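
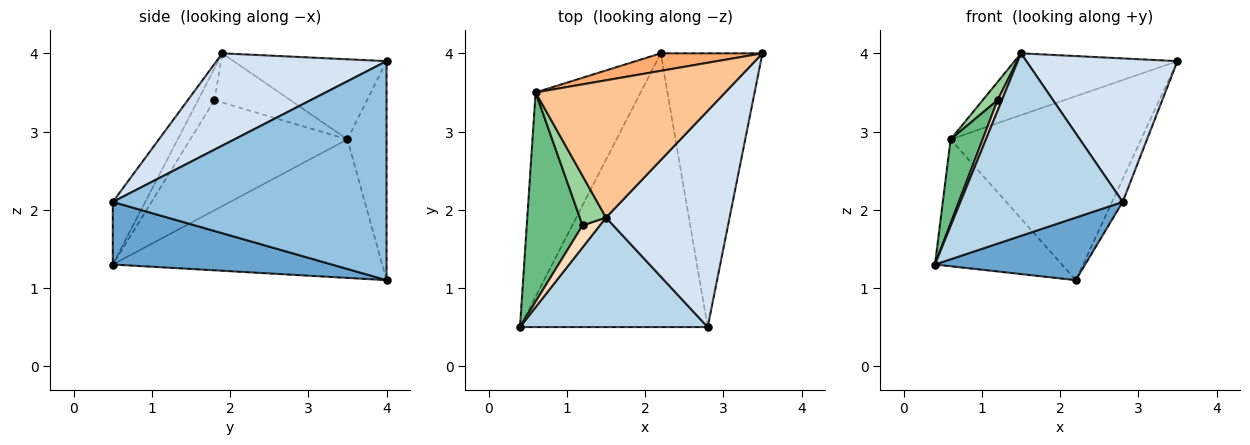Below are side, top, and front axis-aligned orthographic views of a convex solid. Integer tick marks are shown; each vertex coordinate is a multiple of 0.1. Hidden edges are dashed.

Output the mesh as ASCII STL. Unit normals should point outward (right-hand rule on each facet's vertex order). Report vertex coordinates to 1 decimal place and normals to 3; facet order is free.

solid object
 facet normal 0.309 -0.212 -0.927
  outer loop
   vertex 2.8 0.5 2.1
   vertex 0.4 0.5 1.3
   vertex 2.2 4.0 1.1
  endloop
 endfacet
 facet normal 0.906 0.035 -0.421
  outer loop
   vertex 2.8 0.5 2.1
   vertex 2.2 4.0 1.1
   vertex 3.5 4.0 3.9
  endloop
 endfacet
 facet normal -0.169 -0.845 0.507
  outer loop
   vertex 2.8 0.5 2.1
   vertex 1.5 1.9 4.0
   vertex 0.4 0.5 1.3
  endloop
 endfacet
 facet normal 0.528 -0.469 0.707
  outer loop
   vertex 2.8 0.5 2.1
   vertex 3.5 4.0 3.9
   vertex 1.5 1.9 4.0
  endloop
 endfacet
 facet normal -0.746 0.351 -0.566
  outer loop
   vertex 0.6 3.5 2.9
   vertex 2.2 4.0 1.1
   vertex 0.4 0.5 1.3
  endloop
 endfacet
 facet normal -0.200 0.975 0.093
  outer loop
   vertex 0.6 3.5 2.9
   vertex 3.5 4.0 3.9
   vertex 2.2 4.0 1.1
  endloop
 endfacet
 facet normal -0.359 0.383 0.851
  outer loop
   vertex 0.6 3.5 2.9
   vertex 1.5 1.9 4.0
   vertex 3.5 4.0 3.9
  endloop
 endfacet
 facet normal -0.856 -0.225 0.465
  outer loop
   vertex 1.2 1.8 3.4
   vertex 0.4 0.5 1.3
   vertex 1.5 1.9 4.0
  endloop
 endfacet
 facet normal -0.878 -0.179 0.445
  outer loop
   vertex 1.2 1.8 3.4
   vertex 0.6 3.5 2.9
   vertex 0.4 0.5 1.3
  endloop
 endfacet
 facet normal -0.870 -0.171 0.463
  outer loop
   vertex 1.2 1.8 3.4
   vertex 1.5 1.9 4.0
   vertex 0.6 3.5 2.9
  endloop
 endfacet
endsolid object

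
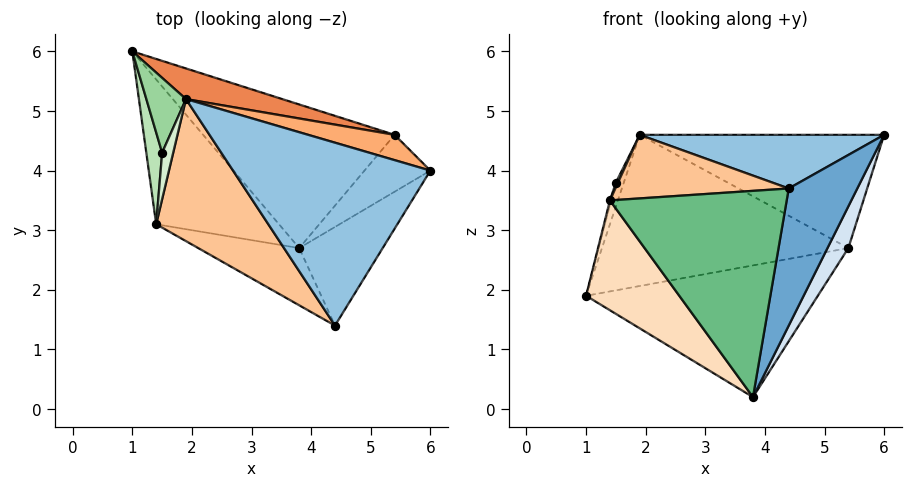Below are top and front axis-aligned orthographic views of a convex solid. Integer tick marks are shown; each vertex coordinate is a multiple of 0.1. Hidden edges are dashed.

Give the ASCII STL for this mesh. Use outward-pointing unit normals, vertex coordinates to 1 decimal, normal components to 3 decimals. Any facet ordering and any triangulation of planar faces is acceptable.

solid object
 facet normal 0.855 -0.421 -0.303
  outer loop
   vertex 3.8 2.7 0.2
   vertex 6.0 4.0 4.6
   vertex 4.4 1.4 3.7
  endloop
 endfacet
 facet normal -0.082 -0.281 0.956
  outer loop
   vertex 1.9 5.2 4.6
   vertex 4.4 1.4 3.7
   vertex 6.0 4.0 4.6
  endloop
 endfacet
 facet normal 0.330 0.638 -0.696
  outer loop
   vertex 5.4 4.6 2.7
   vertex 3.8 2.7 0.2
   vertex 1.0 6.0 1.9
  endloop
 endfacet
 facet normal 0.891 -0.269 -0.366
  outer loop
   vertex 5.4 4.6 2.7
   vertex 6.0 4.0 4.6
   vertex 3.8 2.7 0.2
  endloop
 endfacet
 facet normal 0.266 0.945 0.191
  outer loop
   vertex 5.4 4.6 2.7
   vertex 1.0 6.0 1.9
   vertex 1.9 5.2 4.6
  endloop
 endfacet
 facet normal 0.275 0.938 0.210
  outer loop
   vertex 5.4 4.6 2.7
   vertex 1.9 5.2 4.6
   vertex 6.0 4.0 4.6
  endloop
 endfacet
 facet normal -0.281 -0.392 0.876
  outer loop
   vertex 1.4 3.1 3.5
   vertex 4.4 1.4 3.7
   vertex 1.9 5.2 4.6
  endloop
 endfacet
 facet normal -0.767 -0.388 -0.511
  outer loop
   vertex 1.4 3.1 3.5
   vertex 1.0 6.0 1.9
   vertex 3.8 2.7 0.2
  endloop
 endfacet
 facet normal -0.467 -0.852 -0.236
  outer loop
   vertex 1.4 3.1 3.5
   vertex 3.8 2.7 0.2
   vertex 4.4 1.4 3.7
  endloop
 endfacet
 facet normal -0.933 0.109 0.343
  outer loop
   vertex 1.5 4.3 3.8
   vertex 1.9 5.2 4.6
   vertex 1.0 6.0 1.9
  endloop
 endfacet
 facet normal -0.964 0.014 0.266
  outer loop
   vertex 1.5 4.3 3.8
   vertex 1.0 6.0 1.9
   vertex 1.4 3.1 3.5
  endloop
 endfacet
 facet normal -0.869 -0.050 0.491
  outer loop
   vertex 1.5 4.3 3.8
   vertex 1.4 3.1 3.5
   vertex 1.9 5.2 4.6
  endloop
 endfacet
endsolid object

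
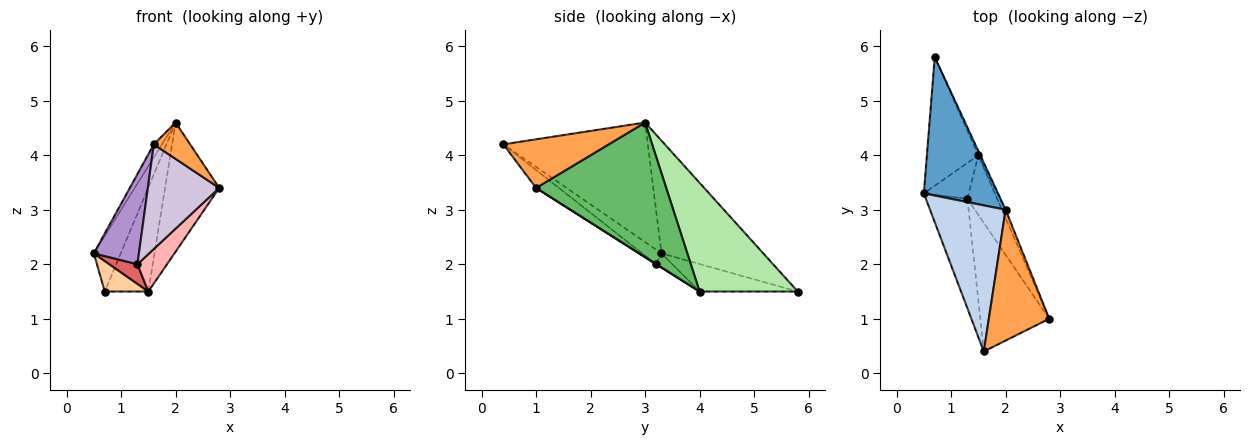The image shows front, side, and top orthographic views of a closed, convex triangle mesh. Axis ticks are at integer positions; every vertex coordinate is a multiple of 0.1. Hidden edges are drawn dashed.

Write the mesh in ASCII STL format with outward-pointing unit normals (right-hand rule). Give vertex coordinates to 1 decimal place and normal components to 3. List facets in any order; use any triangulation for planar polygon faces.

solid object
 facet normal -0.816 0.216 0.537
  outer loop
   vertex 2.0 3.0 4.6
   vertex 0.7 5.8 1.5
   vertex 0.5 3.3 2.2
  endloop
 endfacet
 facet normal -0.844 0.048 0.534
  outer loop
   vertex 1.6 0.4 4.2
   vertex 2.0 3.0 4.6
   vertex 0.5 3.3 2.2
  endloop
 endfacet
 facet normal 0.613 -0.211 0.761
  outer loop
   vertex 1.6 0.4 4.2
   vertex 2.8 1.0 3.4
   vertex 2.0 3.0 4.6
  endloop
 endfacet
 facet normal -0.461 -0.205 -0.863
  outer loop
   vertex 1.5 4.0 1.5
   vertex 0.5 3.3 2.2
   vertex 0.7 5.8 1.5
  endloop
 endfacet
 facet normal 0.923 0.384 -0.025
  outer loop
   vertex 1.5 4.0 1.5
   vertex 2.0 3.0 4.6
   vertex 2.8 1.0 3.4
  endloop
 endfacet
 facet normal 0.914 0.406 -0.016
  outer loop
   vertex 1.5 4.0 1.5
   vertex 0.7 5.8 1.5
   vertex 2.0 3.0 4.6
  endloop
 endfacet
 facet normal -0.269 -0.461 -0.846
  outer loop
   vertex 1.3 3.2 2.0
   vertex 0.5 3.3 2.2
   vertex 1.5 4.0 1.5
  endloop
 endfacet
 facet normal 0.010 -0.532 -0.847
  outer loop
   vertex 1.3 3.2 2.0
   vertex 1.5 4.0 1.5
   vertex 2.8 1.0 3.4
  endloop
 endfacet
 facet normal -0.263 -0.613 -0.745
  outer loop
   vertex 1.3 3.2 2.0
   vertex 1.6 0.4 4.2
   vertex 0.5 3.3 2.2
  endloop
 endfacet
 facet normal -0.198 -0.619 -0.760
  outer loop
   vertex 1.3 3.2 2.0
   vertex 2.8 1.0 3.4
   vertex 1.6 0.4 4.2
  endloop
 endfacet
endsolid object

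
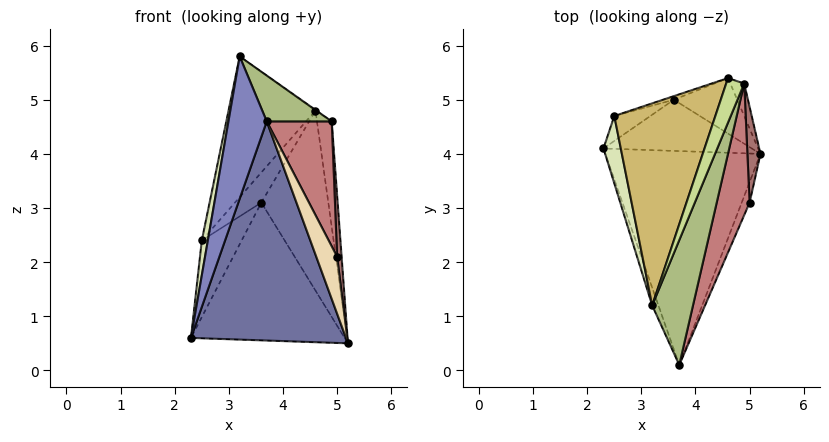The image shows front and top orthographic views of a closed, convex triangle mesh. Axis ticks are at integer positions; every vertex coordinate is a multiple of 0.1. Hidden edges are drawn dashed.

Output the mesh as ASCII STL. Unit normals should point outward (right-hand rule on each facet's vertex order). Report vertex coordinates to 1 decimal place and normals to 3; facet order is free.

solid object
 facet normal -0.049 -0.715 -0.698
  outer loop
   vertex 3.7 0.1 4.6
   vertex 2.3 4.1 0.6
   vertex 5.2 4.0 0.5
  endloop
 endfacet
 facet normal -0.927 -0.371 -0.046
  outer loop
   vertex 3.2 1.2 5.8
   vertex 2.3 4.1 0.6
   vertex 3.7 0.1 4.6
  endloop
 endfacet
 facet normal 0.020 0.937 -0.348
  outer loop
   vertex 3.6 5.0 3.1
   vertex 5.2 4.0 0.5
   vertex 2.3 4.1 0.6
  endloop
 endfacet
 facet normal 0.118 0.949 -0.293
  outer loop
   vertex 3.6 5.0 3.1
   vertex 4.6 5.4 4.8
   vertex 5.2 4.0 0.5
  endloop
 endfacet
 facet normal 0.122 0.949 -0.292
  outer loop
   vertex 4.9 5.3 4.6
   vertex 5.2 4.0 0.5
   vertex 4.6 5.4 4.8
  endloop
 endfacet
 facet normal 0.831 -0.192 0.522
  outer loop
   vertex 4.9 5.3 4.6
   vertex 3.2 1.2 5.8
   vertex 3.7 0.1 4.6
  endloop
 endfacet
 facet normal 0.557 0.012 0.830
  outer loop
   vertex 4.9 5.3 4.6
   vertex 4.6 5.4 4.8
   vertex 3.2 1.2 5.8
  endloop
 endfacet
 facet normal -0.989 -0.069 0.133
  outer loop
   vertex 2.5 4.7 2.4
   vertex 2.3 4.1 0.6
   vertex 3.2 1.2 5.8
  endloop
 endfacet
 facet normal -0.062 0.949 -0.309
  outer loop
   vertex 2.5 4.7 2.4
   vertex 3.6 5.0 3.1
   vertex 2.3 4.1 0.6
  endloop
 endfacet
 facet normal -0.748 0.379 0.544
  outer loop
   vertex 2.5 4.7 2.4
   vertex 3.2 1.2 5.8
   vertex 4.6 5.4 4.8
  endloop
 endfacet
 facet normal -0.192 0.975 -0.117
  outer loop
   vertex 2.5 4.7 2.4
   vertex 4.6 5.4 4.8
   vertex 3.6 5.0 3.1
  endloop
 endfacet
 facet normal 0.835 -0.517 -0.187
  outer loop
   vertex 5.0 3.1 2.1
   vertex 3.7 0.1 4.6
   vertex 5.2 4.0 0.5
  endloop
 endfacet
 facet normal 0.994 -0.059 0.091
  outer loop
   vertex 5.0 3.1 2.1
   vertex 5.2 4.0 0.5
   vertex 4.9 5.3 4.6
  endloop
 endfacet
 facet normal 0.948 -0.219 0.230
  outer loop
   vertex 5.0 3.1 2.1
   vertex 4.9 5.3 4.6
   vertex 3.7 0.1 4.6
  endloop
 endfacet
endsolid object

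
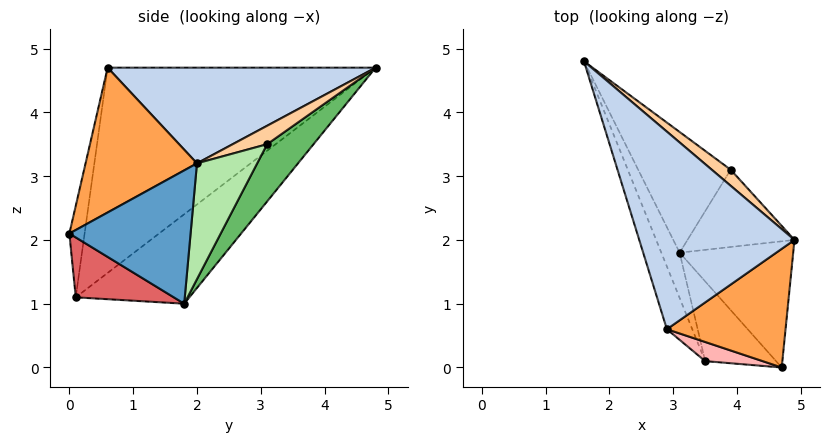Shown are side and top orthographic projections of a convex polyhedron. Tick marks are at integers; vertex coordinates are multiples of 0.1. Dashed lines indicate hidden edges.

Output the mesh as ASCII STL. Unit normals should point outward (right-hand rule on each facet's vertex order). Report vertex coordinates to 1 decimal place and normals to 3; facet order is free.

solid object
 facet normal 0.733 0.270 -0.624
  outer loop
   vertex 3.1 1.8 1.0
   vertex 4.9 2.0 3.2
   vertex 4.7 0.0 2.1
  endloop
 endfacet
 facet normal 0.518 0.160 0.840
  outer loop
   vertex 2.9 0.6 4.7
   vertex 4.9 2.0 3.2
   vertex 1.6 4.8 4.7
  endloop
 endfacet
 facet normal 0.712 -0.392 0.583
  outer loop
   vertex 2.9 0.6 4.7
   vertex 4.7 0.0 2.1
   vertex 4.9 2.0 3.2
  endloop
 endfacet
 facet normal 0.639 0.403 0.655
  outer loop
   vertex 3.9 3.1 3.5
   vertex 1.6 4.8 4.7
   vertex 4.9 2.0 3.2
  endloop
 endfacet
 facet normal 0.319 0.795 -0.516
  outer loop
   vertex 3.9 3.1 3.5
   vertex 3.1 1.8 1.0
   vertex 1.6 4.8 4.7
  endloop
 endfacet
 facet normal 0.559 0.649 -0.516
  outer loop
   vertex 3.9 3.1 3.5
   vertex 4.9 2.0 3.2
   vertex 3.1 1.8 1.0
  endloop
 endfacet
 facet normal 0.642 0.106 -0.759
  outer loop
   vertex 3.5 0.1 1.1
   vertex 3.1 1.8 1.0
   vertex 4.7 0.0 2.1
  endloop
 endfacet
 facet normal -0.171 -0.979 0.107
  outer loop
   vertex 3.5 0.1 1.1
   vertex 4.7 0.0 2.1
   vertex 2.9 0.6 4.7
  endloop
 endfacet
 facet normal -0.952 -0.235 -0.195
  outer loop
   vertex 3.5 0.1 1.1
   vertex 1.6 4.8 4.7
   vertex 3.1 1.8 1.0
  endloop
 endfacet
 facet normal -0.949 -0.294 -0.117
  outer loop
   vertex 3.5 0.1 1.1
   vertex 2.9 0.6 4.7
   vertex 1.6 4.8 4.7
  endloop
 endfacet
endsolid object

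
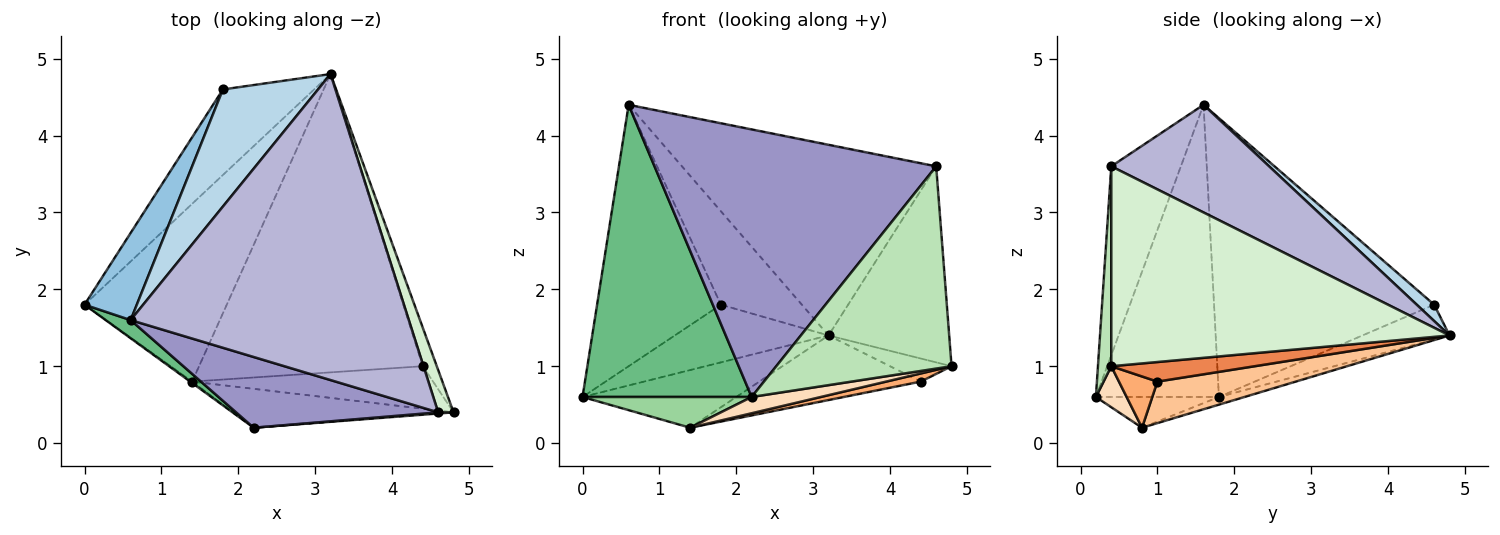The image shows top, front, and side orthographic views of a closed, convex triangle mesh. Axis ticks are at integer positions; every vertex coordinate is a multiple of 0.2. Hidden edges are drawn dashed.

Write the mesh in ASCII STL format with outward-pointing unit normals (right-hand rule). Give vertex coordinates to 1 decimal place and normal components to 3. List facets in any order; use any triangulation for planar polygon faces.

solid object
 facet normal -0.302 0.533 -0.790
  outer loop
   vertex 1.8 4.6 1.8
   vertex 3.2 4.8 1.4
   vertex 0.0 1.8 0.6
  endloop
 endfacet
 facet normal -0.860 0.484 0.161
  outer loop
   vertex 1.8 4.6 1.8
   vertex 0.0 1.8 0.6
   vertex 0.6 1.6 4.4
  endloop
 endfacet
 facet normal 0.133 0.618 0.775
  outer loop
   vertex 1.8 4.6 1.8
   vertex 0.6 1.6 4.4
   vertex 3.2 4.8 1.4
  endloop
 endfacet
 facet normal -0.051 0.308 -0.950
  outer loop
   vertex 1.4 0.8 0.2
   vertex 0.0 1.8 0.6
   vertex 3.2 4.8 1.4
  endloop
 endfacet
 facet normal 0.768 0.329 -0.549
  outer loop
   vertex 4.4 1.0 0.8
   vertex 3.2 4.8 1.4
   vertex 4.8 0.4 1.0
  endloop
 endfacet
 facet normal 0.205 -0.184 -0.961
  outer loop
   vertex 4.4 1.0 0.8
   vertex 4.8 0.4 1.0
   vertex 1.4 0.8 0.2
  endloop
 endfacet
 facet normal 0.178 0.208 -0.962
  outer loop
   vertex 4.4 1.0 0.8
   vertex 1.4 0.8 0.2
   vertex 3.2 4.8 1.4
  endloop
 endfacet
 facet normal 0.169 -0.381 -0.909
  outer loop
   vertex 2.2 0.2 0.6
   vertex 1.4 0.8 0.2
   vertex 4.8 0.4 1.0
  endloop
 endfacet
 facet normal -0.587 -0.808 0.050
  outer loop
   vertex 2.2 0.2 0.6
   vertex 0.6 1.6 4.4
   vertex 0.0 1.8 0.6
  endloop
 endfacet
 facet normal -0.588 -0.808 -0.037
  outer loop
   vertex 2.2 0.2 0.6
   vertex 0.0 1.8 0.6
   vertex 1.4 0.8 0.2
  endloop
 endfacet
 facet normal 0.076 -0.997 0.006
  outer loop
   vertex 4.6 0.4 3.6
   vertex 2.2 0.2 0.6
   vertex 4.8 0.4 1.0
  endloop
 endfacet
 facet normal 0.939 0.335 0.072
  outer loop
   vertex 4.6 0.4 3.6
   vertex 4.8 0.4 1.0
   vertex 3.2 4.8 1.4
  endloop
 endfacet
 facet normal -0.232 -0.940 0.249
  outer loop
   vertex 4.6 0.4 3.6
   vertex 0.6 1.6 4.4
   vertex 2.2 0.2 0.6
  endloop
 endfacet
 facet normal 0.312 0.502 0.806
  outer loop
   vertex 4.6 0.4 3.6
   vertex 3.2 4.8 1.4
   vertex 0.6 1.6 4.4
  endloop
 endfacet
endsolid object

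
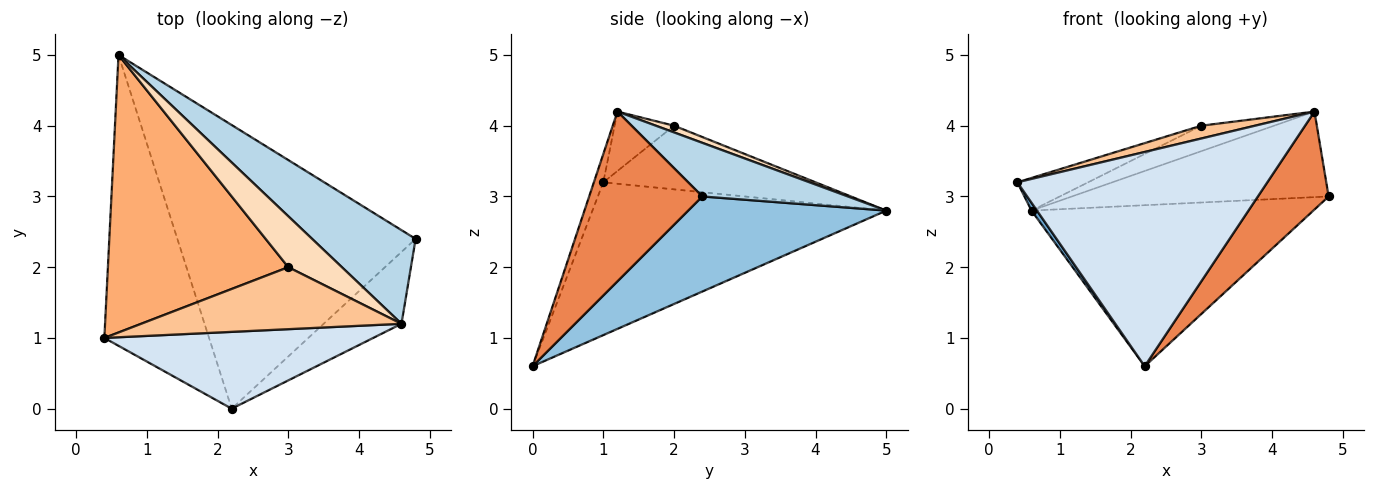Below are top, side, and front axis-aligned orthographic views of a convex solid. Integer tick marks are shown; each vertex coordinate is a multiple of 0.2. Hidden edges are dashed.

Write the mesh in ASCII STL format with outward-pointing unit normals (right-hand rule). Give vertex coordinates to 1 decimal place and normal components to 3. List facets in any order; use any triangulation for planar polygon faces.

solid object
 facet normal -0.825 -0.015 -0.565
  outer loop
   vertex 2.2 0.0 0.6
   vertex 0.4 1.0 3.2
   vertex 0.6 5.0 2.8
  endloop
 endfacet
 facet normal 0.328 0.466 -0.822
  outer loop
   vertex 2.2 0.0 0.6
   vertex 0.6 5.0 2.8
   vertex 4.8 2.4 3.0
  endloop
 endfacet
 facet normal 0.357 0.630 0.690
  outer loop
   vertex 4.6 1.2 4.2
   vertex 4.8 2.4 3.0
   vertex 0.6 5.0 2.8
  endloop
 endfacet
 facet normal -0.035 -0.941 0.337
  outer loop
   vertex 4.6 1.2 4.2
   vertex 0.4 1.0 3.2
   vertex 2.2 0.0 0.6
  endloop
 endfacet
 facet normal 0.790 -0.494 -0.362
  outer loop
   vertex 4.6 1.2 4.2
   vertex 2.2 0.0 0.6
   vertex 4.8 2.4 3.0
  endloop
 endfacet
 facet normal -0.331 0.110 0.937
  outer loop
   vertex 3.0 2.0 4.0
   vertex 0.6 5.0 2.8
   vertex 0.4 1.0 3.2
  endloop
 endfacet
 facet normal -0.218 -0.197 0.956
  outer loop
   vertex 3.0 2.0 4.0
   vertex 0.4 1.0 3.2
   vertex 4.6 1.2 4.2
  endloop
 endfacet
 facet normal 0.111 0.444 0.889
  outer loop
   vertex 3.0 2.0 4.0
   vertex 4.6 1.2 4.2
   vertex 0.6 5.0 2.8
  endloop
 endfacet
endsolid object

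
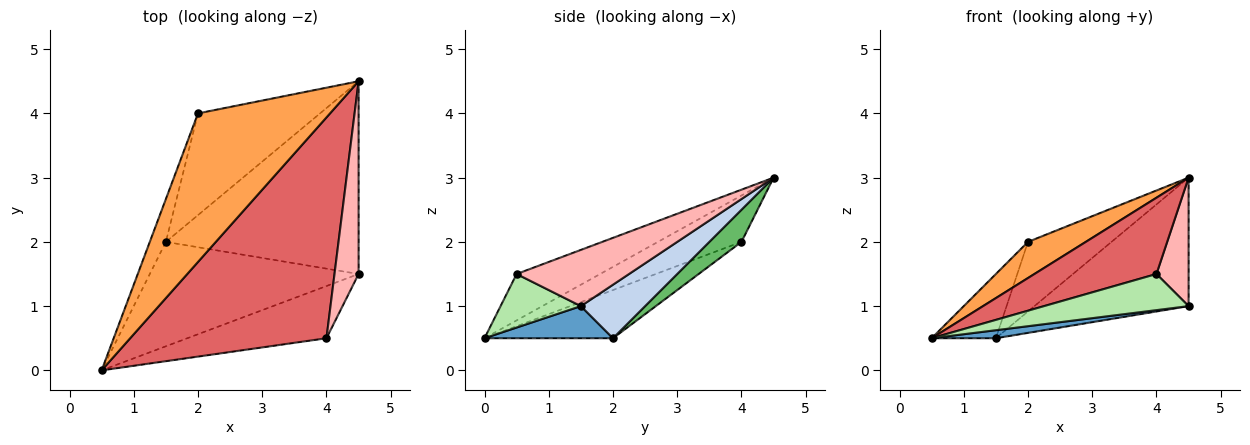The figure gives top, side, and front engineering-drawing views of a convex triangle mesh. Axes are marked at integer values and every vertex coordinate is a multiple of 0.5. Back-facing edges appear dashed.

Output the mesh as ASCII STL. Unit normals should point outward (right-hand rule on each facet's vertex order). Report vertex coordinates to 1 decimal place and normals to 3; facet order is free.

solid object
 facet normal 0.152 -0.076 -0.986
  outer loop
   vertex 1.5 2.0 0.5
   vertex 4.5 1.5 1.0
   vertex 0.5 0.0 0.5
  endloop
 endfacet
 facet normal 0.225 0.540 -0.811
  outer loop
   vertex 1.5 2.0 0.5
   vertex 4.5 4.5 3.0
   vertex 4.5 1.5 1.0
  endloop
 endfacet
 facet normal -0.323 -0.224 0.920
  outer loop
   vertex 2.0 4.0 2.0
   vertex 0.5 0.0 0.5
   vertex 4.5 4.5 3.0
  endloop
 endfacet
 facet normal -0.857 0.429 -0.286
  outer loop
   vertex 2.0 4.0 2.0
   vertex 1.5 2.0 0.5
   vertex 0.5 0.0 0.5
  endloop
 endfacet
 facet normal 0.212 0.552 -0.807
  outer loop
   vertex 2.0 4.0 2.0
   vertex 4.5 4.5 3.0
   vertex 1.5 2.0 0.5
  endloop
 endfacet
 facet normal 0.302 -0.543 -0.784
  outer loop
   vertex 4.0 0.5 1.5
   vertex 0.5 0.0 0.5
   vertex 4.5 1.5 1.0
  endloop
 endfacet
 facet normal -0.218 -0.319 0.922
  outer loop
   vertex 4.0 0.5 1.5
   vertex 4.5 4.5 3.0
   vertex 0.5 0.0 0.5
  endloop
 endfacet
 facet normal 0.889 -0.254 0.381
  outer loop
   vertex 4.0 0.5 1.5
   vertex 4.5 1.5 1.0
   vertex 4.5 4.5 3.0
  endloop
 endfacet
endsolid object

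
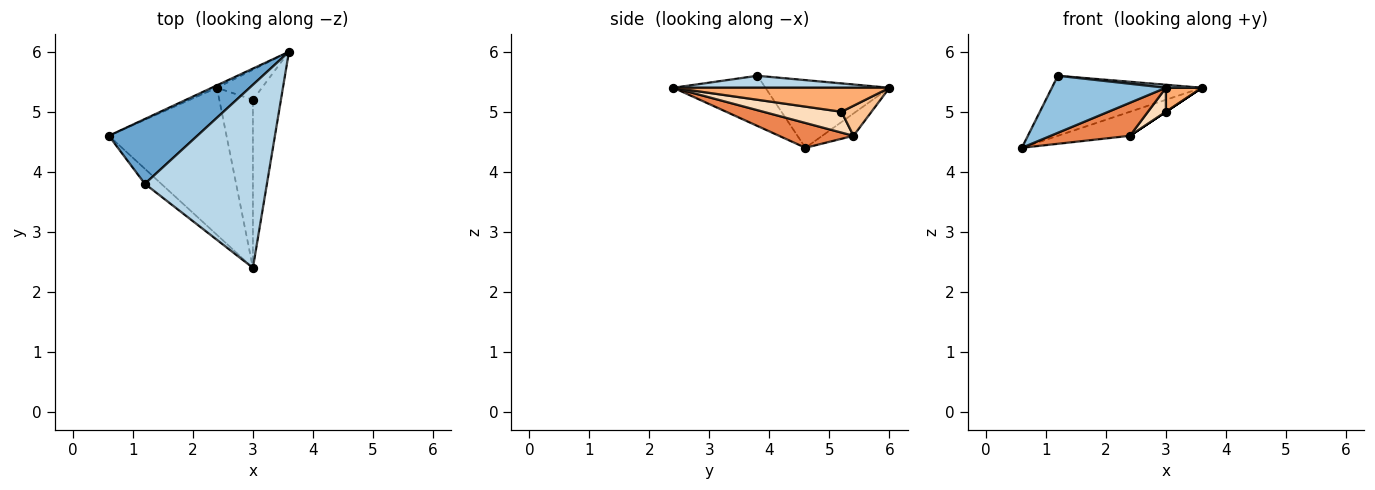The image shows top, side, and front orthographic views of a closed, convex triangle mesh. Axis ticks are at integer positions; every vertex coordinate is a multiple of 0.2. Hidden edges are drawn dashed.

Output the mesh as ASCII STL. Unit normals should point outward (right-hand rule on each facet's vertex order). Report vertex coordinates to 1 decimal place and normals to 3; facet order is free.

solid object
 facet normal -0.490 0.592 0.640
  outer loop
   vertex 1.2 3.8 5.6
   vertex 3.6 6.0 5.4
   vertex 0.6 4.6 4.4
  endloop
 endfacet
 facet normal -0.615 -0.762 -0.201
  outer loop
   vertex 1.2 3.8 5.6
   vertex 0.6 4.6 4.4
   vertex 3.0 2.4 5.4
  endloop
 endfacet
 facet normal 0.098 -0.016 0.995
  outer loop
   vertex 1.2 3.8 5.6
   vertex 3.0 2.4 5.4
   vertex 3.6 6.0 5.4
  endloop
 endfacet
 facet normal -0.396 0.914 -0.091
  outer loop
   vertex 2.4 5.4 4.6
   vertex 0.6 4.6 4.4
   vertex 3.6 6.0 5.4
  endloop
 endfacet
 facet normal 0.202 -0.215 -0.956
  outer loop
   vertex 2.4 5.4 4.6
   vertex 3.0 2.4 5.4
   vertex 0.6 4.6 4.4
  endloop
 endfacet
 facet normal 0.647 -0.108 -0.755
  outer loop
   vertex 3.0 5.2 5.0
   vertex 3.6 6.0 5.4
   vertex 3.0 2.4 5.4
  endloop
 endfacet
 facet normal 0.555 0.000 -0.832
  outer loop
   vertex 3.0 5.2 5.0
   vertex 2.4 5.4 4.6
   vertex 3.6 6.0 5.4
  endloop
 endfacet
 facet normal 0.523 -0.121 -0.844
  outer loop
   vertex 3.0 5.2 5.0
   vertex 3.0 2.4 5.4
   vertex 2.4 5.4 4.6
  endloop
 endfacet
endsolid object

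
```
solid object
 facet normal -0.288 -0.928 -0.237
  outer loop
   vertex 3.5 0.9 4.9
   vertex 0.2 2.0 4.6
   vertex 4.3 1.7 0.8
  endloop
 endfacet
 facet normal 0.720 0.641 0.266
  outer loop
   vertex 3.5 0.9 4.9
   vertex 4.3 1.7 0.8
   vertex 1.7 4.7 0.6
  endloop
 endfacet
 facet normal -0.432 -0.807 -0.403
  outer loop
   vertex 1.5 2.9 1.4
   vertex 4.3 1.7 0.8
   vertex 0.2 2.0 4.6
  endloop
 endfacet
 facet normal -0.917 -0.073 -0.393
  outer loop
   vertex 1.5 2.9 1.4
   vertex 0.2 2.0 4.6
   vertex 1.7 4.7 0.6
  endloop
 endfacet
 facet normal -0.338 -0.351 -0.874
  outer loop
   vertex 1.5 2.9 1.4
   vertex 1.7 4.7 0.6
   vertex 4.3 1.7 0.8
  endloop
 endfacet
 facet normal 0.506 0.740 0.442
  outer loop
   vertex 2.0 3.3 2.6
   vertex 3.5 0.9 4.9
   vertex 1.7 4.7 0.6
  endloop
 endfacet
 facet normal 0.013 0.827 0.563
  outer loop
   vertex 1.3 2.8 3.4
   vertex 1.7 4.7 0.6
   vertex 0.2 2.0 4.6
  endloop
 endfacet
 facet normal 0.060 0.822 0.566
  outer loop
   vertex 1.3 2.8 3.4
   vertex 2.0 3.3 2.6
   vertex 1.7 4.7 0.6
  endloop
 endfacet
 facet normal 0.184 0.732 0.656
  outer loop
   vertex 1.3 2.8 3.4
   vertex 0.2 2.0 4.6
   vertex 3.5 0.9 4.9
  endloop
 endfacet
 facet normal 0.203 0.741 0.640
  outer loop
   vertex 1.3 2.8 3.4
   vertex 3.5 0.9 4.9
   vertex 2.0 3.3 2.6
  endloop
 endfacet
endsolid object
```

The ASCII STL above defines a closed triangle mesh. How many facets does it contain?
10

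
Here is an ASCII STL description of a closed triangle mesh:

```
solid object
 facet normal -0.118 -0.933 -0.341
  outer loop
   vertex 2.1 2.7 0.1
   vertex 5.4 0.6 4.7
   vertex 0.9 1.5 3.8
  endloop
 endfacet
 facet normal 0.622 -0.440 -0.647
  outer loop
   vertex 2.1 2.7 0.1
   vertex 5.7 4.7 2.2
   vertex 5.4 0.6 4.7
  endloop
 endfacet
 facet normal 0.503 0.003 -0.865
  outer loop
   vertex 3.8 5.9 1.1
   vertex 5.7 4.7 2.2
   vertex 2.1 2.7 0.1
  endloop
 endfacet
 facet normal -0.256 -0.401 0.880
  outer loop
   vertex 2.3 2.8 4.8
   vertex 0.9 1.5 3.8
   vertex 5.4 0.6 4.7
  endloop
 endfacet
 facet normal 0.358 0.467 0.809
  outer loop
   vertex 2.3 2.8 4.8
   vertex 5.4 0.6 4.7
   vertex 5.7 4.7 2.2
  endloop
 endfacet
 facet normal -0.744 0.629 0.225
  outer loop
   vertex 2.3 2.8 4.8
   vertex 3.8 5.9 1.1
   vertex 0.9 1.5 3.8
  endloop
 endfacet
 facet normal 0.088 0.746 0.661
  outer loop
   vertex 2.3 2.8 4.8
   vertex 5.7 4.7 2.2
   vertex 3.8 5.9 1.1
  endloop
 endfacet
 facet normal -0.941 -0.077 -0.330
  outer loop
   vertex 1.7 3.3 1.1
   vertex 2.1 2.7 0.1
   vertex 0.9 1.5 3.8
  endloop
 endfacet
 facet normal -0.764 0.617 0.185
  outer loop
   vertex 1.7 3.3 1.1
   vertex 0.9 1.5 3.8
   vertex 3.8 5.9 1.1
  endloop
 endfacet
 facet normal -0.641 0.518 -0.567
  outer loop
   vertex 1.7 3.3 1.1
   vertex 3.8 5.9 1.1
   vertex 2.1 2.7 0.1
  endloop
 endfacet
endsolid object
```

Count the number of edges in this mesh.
15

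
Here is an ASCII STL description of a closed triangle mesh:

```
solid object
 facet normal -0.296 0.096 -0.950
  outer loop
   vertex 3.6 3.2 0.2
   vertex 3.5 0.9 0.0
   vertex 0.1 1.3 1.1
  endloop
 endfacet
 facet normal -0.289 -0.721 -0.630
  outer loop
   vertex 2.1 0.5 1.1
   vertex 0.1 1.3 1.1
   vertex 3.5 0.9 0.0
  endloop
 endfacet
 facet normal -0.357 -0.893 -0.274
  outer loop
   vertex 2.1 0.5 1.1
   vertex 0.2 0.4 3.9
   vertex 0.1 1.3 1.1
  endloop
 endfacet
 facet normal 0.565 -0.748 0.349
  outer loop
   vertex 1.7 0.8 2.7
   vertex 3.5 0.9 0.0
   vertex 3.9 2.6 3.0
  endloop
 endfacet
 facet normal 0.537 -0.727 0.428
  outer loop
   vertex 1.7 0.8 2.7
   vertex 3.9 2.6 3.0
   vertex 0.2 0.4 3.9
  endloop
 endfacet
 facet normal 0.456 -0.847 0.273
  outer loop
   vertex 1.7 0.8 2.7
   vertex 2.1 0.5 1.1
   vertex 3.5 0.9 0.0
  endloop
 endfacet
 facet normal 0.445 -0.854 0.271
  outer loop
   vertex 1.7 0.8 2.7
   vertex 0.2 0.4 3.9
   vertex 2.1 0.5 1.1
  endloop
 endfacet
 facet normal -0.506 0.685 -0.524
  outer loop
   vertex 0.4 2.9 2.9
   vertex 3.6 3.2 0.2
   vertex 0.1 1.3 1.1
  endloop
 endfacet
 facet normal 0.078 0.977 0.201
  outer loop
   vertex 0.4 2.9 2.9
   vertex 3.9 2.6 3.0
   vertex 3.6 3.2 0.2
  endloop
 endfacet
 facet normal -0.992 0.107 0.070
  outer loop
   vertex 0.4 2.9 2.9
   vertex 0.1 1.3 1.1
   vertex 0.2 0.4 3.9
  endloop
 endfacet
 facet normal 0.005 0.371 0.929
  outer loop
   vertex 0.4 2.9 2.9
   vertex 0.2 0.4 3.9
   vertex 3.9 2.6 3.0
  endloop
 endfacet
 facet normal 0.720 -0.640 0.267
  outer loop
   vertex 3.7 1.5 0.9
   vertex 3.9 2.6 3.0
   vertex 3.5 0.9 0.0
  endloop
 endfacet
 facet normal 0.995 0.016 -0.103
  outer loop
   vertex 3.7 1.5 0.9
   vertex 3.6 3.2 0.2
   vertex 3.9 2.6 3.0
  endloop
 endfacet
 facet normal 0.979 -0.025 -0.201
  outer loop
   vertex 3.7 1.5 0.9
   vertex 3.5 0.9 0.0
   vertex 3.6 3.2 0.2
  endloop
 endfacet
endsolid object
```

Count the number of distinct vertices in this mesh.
9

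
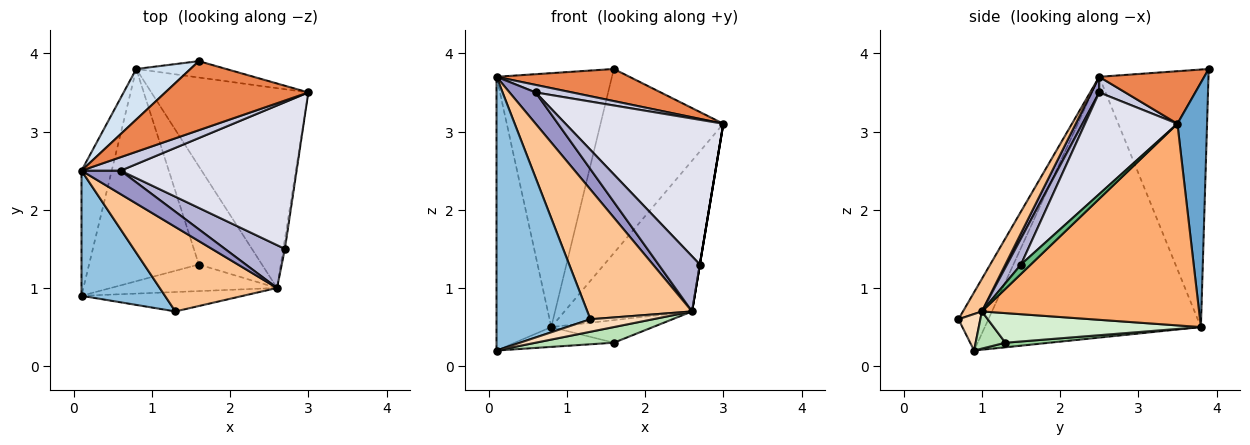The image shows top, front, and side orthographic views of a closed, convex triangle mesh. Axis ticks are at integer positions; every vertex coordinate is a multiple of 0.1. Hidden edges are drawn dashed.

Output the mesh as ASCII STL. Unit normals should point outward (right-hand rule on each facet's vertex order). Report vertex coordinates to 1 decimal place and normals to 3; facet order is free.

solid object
 facet normal 0.234 0.968 -0.086
  outer loop
   vertex 0.8 3.8 0.5
   vertex 1.6 3.9 3.8
   vertex 3.0 3.5 3.1
  endloop
 endfacet
 facet normal -0.279 -0.873 0.399
  outer loop
   vertex 0.1 2.5 3.7
   vertex 0.1 0.9 0.2
   vertex 1.3 0.7 0.6
  endloop
 endfacet
 facet normal -0.963 0.244 -0.112
  outer loop
   vertex 0.1 2.5 3.7
   vertex 0.8 3.8 0.5
   vertex 0.1 0.9 0.2
  endloop
 endfacet
 facet normal -0.680 0.719 0.143
  outer loop
   vertex 0.1 2.5 3.7
   vertex 1.6 3.9 3.8
   vertex 0.8 3.8 0.5
  endloop
 endfacet
 facet normal 0.316 -0.400 0.860
  outer loop
   vertex 0.1 2.5 3.7
   vertex 3.0 3.5 3.1
   vertex 1.6 3.9 3.8
  endloop
 endfacet
 facet normal 0.716 0.420 -0.557
  outer loop
   vertex 2.6 1.0 0.7
   vertex 0.8 3.8 0.5
   vertex 3.0 3.5 3.1
  endloop
 endfacet
 facet normal 0.150 -0.829 0.539
  outer loop
   vertex 2.6 1.0 0.7
   vertex 0.1 2.5 3.7
   vertex 1.3 0.7 0.6
  endloop
 endfacet
 facet normal 0.186 -0.533 -0.826
  outer loop
   vertex 2.6 1.0 0.7
   vertex 1.3 0.7 0.6
   vertex 0.1 0.9 0.2
  endloop
 endfacet
 facet normal 0.986 0.000 -0.164
  outer loop
   vertex 2.7 1.5 1.3
   vertex 2.6 1.0 0.7
   vertex 3.0 3.5 3.1
  endloop
 endfacet
 facet normal 0.042 0.093 -0.995
  outer loop
   vertex 1.6 1.3 0.3
   vertex 0.1 0.9 0.2
   vertex 0.8 3.8 0.5
  endloop
 endfacet
 facet normal 0.189 -0.498 -0.846
  outer loop
   vertex 1.6 1.3 0.3
   vertex 2.6 1.0 0.7
   vertex 0.1 0.9 0.2
  endloop
 endfacet
 facet normal 0.416 0.204 -0.886
  outer loop
   vertex 1.6 1.3 0.3
   vertex 0.8 3.8 0.5
   vertex 2.6 1.0 0.7
  endloop
 endfacet
 facet normal 0.233 -0.778 0.583
  outer loop
   vertex 0.6 2.5 3.5
   vertex 0.1 2.5 3.7
   vertex 2.6 1.0 0.7
  endloop
 endfacet
 facet normal 0.258 -0.763 0.593
  outer loop
   vertex 0.6 2.5 3.5
   vertex 2.6 1.0 0.7
   vertex 2.7 1.5 1.3
  endloop
 endfacet
 facet normal 0.330 -0.461 0.824
  outer loop
   vertex 0.6 2.5 3.5
   vertex 3.0 3.5 3.1
   vertex 0.1 2.5 3.7
  endloop
 endfacet
 facet normal 0.380 -0.650 0.658
  outer loop
   vertex 0.6 2.5 3.5
   vertex 2.7 1.5 1.3
   vertex 3.0 3.5 3.1
  endloop
 endfacet
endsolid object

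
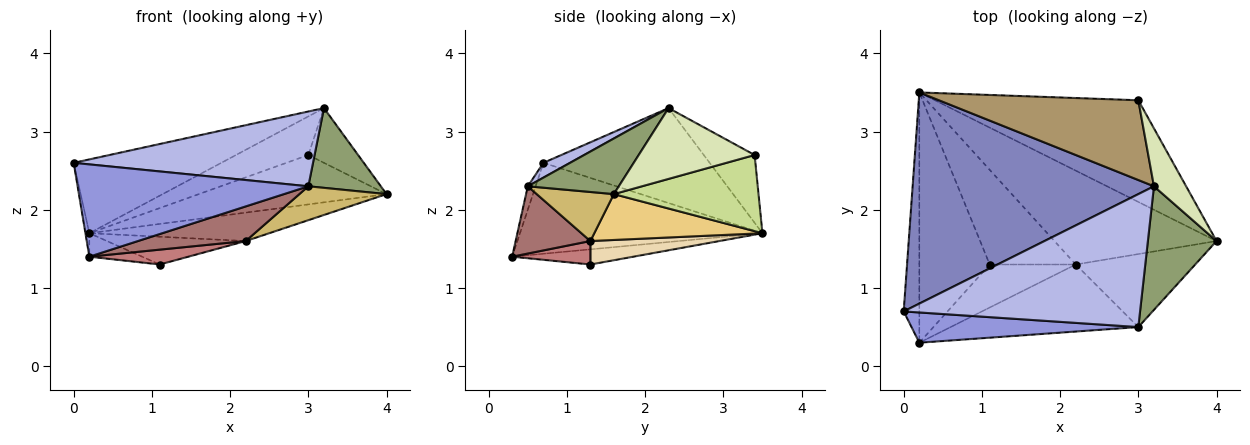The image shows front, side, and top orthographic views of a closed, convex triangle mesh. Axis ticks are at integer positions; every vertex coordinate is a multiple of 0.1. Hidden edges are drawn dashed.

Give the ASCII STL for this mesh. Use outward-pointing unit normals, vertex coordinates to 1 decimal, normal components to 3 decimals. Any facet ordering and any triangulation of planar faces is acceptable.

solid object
 facet normal -0.985 0.016 -0.170
  outer loop
   vertex 0.2 0.3 1.4
   vertex 0.0 0.7 2.6
   vertex 0.2 3.5 1.7
  endloop
 endfacet
 facet normal -0.348 0.309 0.885
  outer loop
   vertex 3.2 2.3 3.3
   vertex 0.2 3.5 1.7
   vertex 0.0 0.7 2.6
  endloop
 endfacet
 facet normal -0.032 -0.950 0.311
  outer loop
   vertex 3.0 0.5 2.3
   vertex 0.0 0.7 2.6
   vertex 0.2 0.3 1.4
  endloop
 endfacet
 facet normal 0.054 -0.490 0.870
  outer loop
   vertex 3.0 0.5 2.3
   vertex 3.2 2.3 3.3
   vertex 0.0 0.7 2.6
  endloop
 endfacet
 facet normal 0.563 -0.448 0.695
  outer loop
   vertex 3.0 0.5 2.3
   vertex 4.0 1.6 2.2
   vertex 3.2 2.3 3.3
  endloop
 endfacet
 facet normal -0.210 0.091 -0.974
  outer loop
   vertex 1.1 1.3 1.3
   vertex 0.2 0.3 1.4
   vertex 0.2 3.5 1.7
  endloop
 endfacet
 facet normal 0.319 0.414 -0.852
  outer loop
   vertex 3.0 3.4 2.7
   vertex 4.0 1.6 2.2
   vertex 0.2 3.5 1.7
  endloop
 endfacet
 facet normal 0.848 0.364 0.385
  outer loop
   vertex 3.0 3.4 2.7
   vertex 3.2 2.3 3.3
   vertex 4.0 1.6 2.2
  endloop
 endfacet
 facet normal -0.293 0.416 0.861
  outer loop
   vertex 3.0 3.4 2.7
   vertex 0.2 3.5 1.7
   vertex 3.2 2.3 3.3
  endloop
 endfacet
 facet normal 0.349 -0.395 -0.850
  outer loop
   vertex 2.2 1.3 1.6
   vertex 4.0 1.6 2.2
   vertex 3.0 0.5 2.3
  endloop
 endfacet
 facet normal 0.261 0.280 -0.924
  outer loop
   vertex 2.2 1.3 1.6
   vertex 0.2 3.5 1.7
   vertex 4.0 1.6 2.2
  endloop
 endfacet
 facet normal 0.253 0.272 -0.928
  outer loop
   vertex 2.2 1.3 1.6
   vertex 1.1 1.3 1.3
   vertex 0.2 3.5 1.7
  endloop
 endfacet
 facet normal 0.303 -0.437 -0.847
  outer loop
   vertex 2.2 1.3 1.6
   vertex 3.0 0.5 2.3
   vertex 0.2 0.3 1.4
  endloop
 endfacet
 facet normal 0.250 -0.316 -0.915
  outer loop
   vertex 2.2 1.3 1.6
   vertex 0.2 0.3 1.4
   vertex 1.1 1.3 1.3
  endloop
 endfacet
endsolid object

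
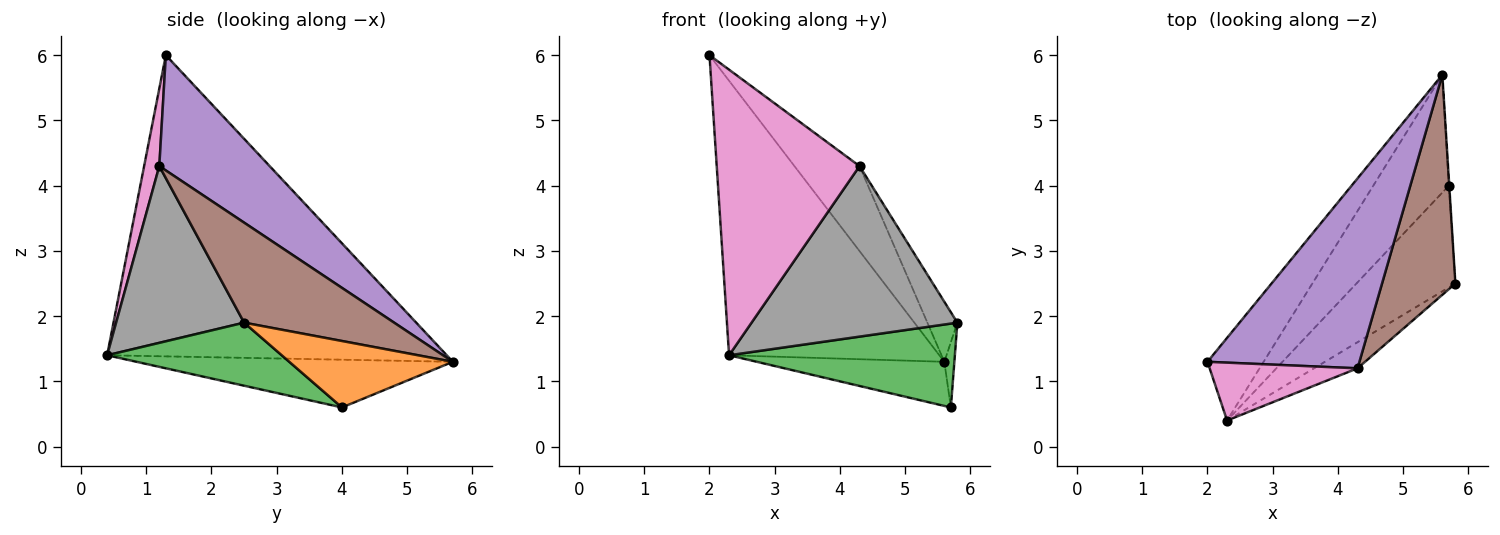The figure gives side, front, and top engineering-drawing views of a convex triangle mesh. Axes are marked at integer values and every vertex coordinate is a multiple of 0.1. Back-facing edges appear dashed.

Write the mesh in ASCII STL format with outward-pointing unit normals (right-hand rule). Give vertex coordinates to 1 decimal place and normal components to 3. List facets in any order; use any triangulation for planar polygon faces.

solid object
 facet normal -0.840 0.520 -0.156
  outer loop
   vertex 2.3 0.4 1.4
   vertex 2.0 1.3 6.0
   vertex 5.6 5.7 1.3
  endloop
 endfacet
 facet normal 0.998 0.061 -0.006
  outer loop
   vertex 5.7 4.0 0.6
   vertex 5.6 5.7 1.3
   vertex 5.8 2.5 1.9
  endloop
 endfacet
 facet normal 0.441 -0.571 -0.692
  outer loop
   vertex 5.7 4.0 0.6
   vertex 5.8 2.5 1.9
   vertex 2.3 0.4 1.4
  endloop
 endfacet
 facet normal -0.509 0.302 -0.806
  outer loop
   vertex 5.7 4.0 0.6
   vertex 2.3 0.4 1.4
   vertex 5.6 5.7 1.3
  endloop
 endfacet
 facet normal 0.569 0.336 0.750
  outer loop
   vertex 4.3 1.2 4.3
   vertex 5.6 5.7 1.3
   vertex 2.0 1.3 6.0
  endloop
 endfacet
 facet normal 0.796 0.159 0.584
  outer loop
   vertex 4.3 1.2 4.3
   vertex 5.8 2.5 1.9
   vertex 5.6 5.7 1.3
  endloop
 endfacet
 facet normal 0.104 -0.975 0.197
  outer loop
   vertex 4.3 1.2 4.3
   vertex 2.0 1.3 6.0
   vertex 2.3 0.4 1.4
  endloop
 endfacet
 facet normal 0.524 -0.842 -0.129
  outer loop
   vertex 4.3 1.2 4.3
   vertex 2.3 0.4 1.4
   vertex 5.8 2.5 1.9
  endloop
 endfacet
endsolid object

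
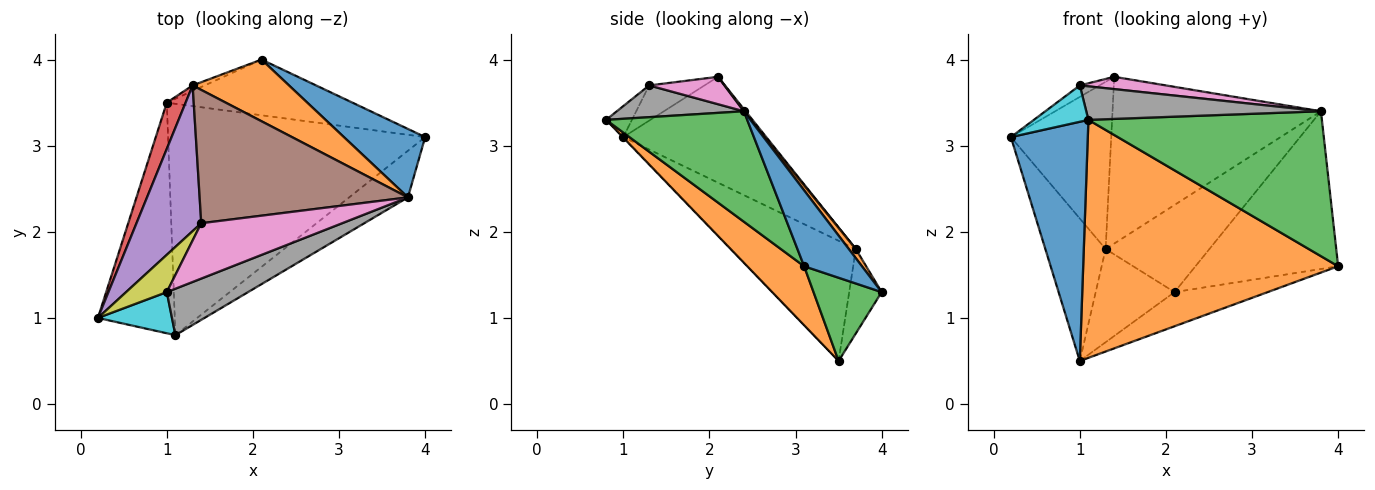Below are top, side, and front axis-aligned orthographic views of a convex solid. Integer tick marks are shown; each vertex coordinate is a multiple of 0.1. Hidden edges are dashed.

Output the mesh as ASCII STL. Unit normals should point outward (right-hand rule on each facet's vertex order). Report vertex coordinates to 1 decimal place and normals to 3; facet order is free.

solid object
 facet normal -0.006 -0.720 -0.694
  outer loop
   vertex 1.1 0.8 3.3
   vertex 0.2 1.0 3.1
   vertex 1.0 3.5 0.5
  endloop
 endfacet
 facet normal 0.158 -0.708 -0.688
  outer loop
   vertex 1.1 0.8 3.3
   vertex 1.0 3.5 0.5
   vertex 4.0 3.1 1.6
  endloop
 endfacet
 facet normal 0.499 -0.825 -0.265
  outer loop
   vertex 1.1 0.8 3.3
   vertex 4.0 3.1 1.6
   vertex 3.8 2.4 3.4
  endloop
 endfacet
 facet normal -0.892 0.430 0.140
  outer loop
   vertex 1.3 3.7 1.8
   vertex 1.0 3.5 0.5
   vertex 0.2 1.0 3.1
  endloop
 endfacet
 facet normal -0.732 0.514 0.448
  outer loop
   vertex 1.3 3.7 1.8
   vertex 0.2 1.0 3.1
   vertex 1.4 2.1 3.8
  endloop
 endfacet
 facet normal 0.006 0.781 0.624
  outer loop
   vertex 1.3 3.7 1.8
   vertex 1.4 2.1 3.8
   vertex 3.8 2.4 3.4
  endloop
 endfacet
 facet normal 0.186 -0.213 0.959
  outer loop
   vertex 1.0 1.3 3.7
   vertex 3.8 2.4 3.4
   vertex 1.4 2.1 3.8
  endloop
 endfacet
 facet normal 0.302 -0.558 0.773
  outer loop
   vertex 1.0 1.3 3.7
   vertex 1.1 0.8 3.3
   vertex 3.8 2.4 3.4
  endloop
 endfacet
 facet normal -0.637 0.227 0.736
  outer loop
   vertex 1.0 1.3 3.7
   vertex 1.4 2.1 3.8
   vertex 0.2 1.0 3.1
  endloop
 endfacet
 facet normal -0.299 -0.632 0.715
  outer loop
   vertex 1.0 1.3 3.7
   vertex 0.2 1.0 3.1
   vertex 1.1 0.8 3.3
  endloop
 endfacet
 facet normal 0.348 0.860 0.373
  outer loop
   vertex 2.1 4.0 1.3
   vertex 3.8 2.4 3.4
   vertex 4.0 3.1 1.6
  endloop
 endfacet
 facet normal 0.055 0.815 0.577
  outer loop
   vertex 2.1 4.0 1.3
   vertex 1.3 3.7 1.8
   vertex 3.8 2.4 3.4
  endloop
 endfacet
 facet normal 0.357 0.488 -0.796
  outer loop
   vertex 2.1 4.0 1.3
   vertex 4.0 3.1 1.6
   vertex 1.0 3.5 0.5
  endloop
 endfacet
 facet normal -0.380 0.923 -0.054
  outer loop
   vertex 2.1 4.0 1.3
   vertex 1.0 3.5 0.5
   vertex 1.3 3.7 1.8
  endloop
 endfacet
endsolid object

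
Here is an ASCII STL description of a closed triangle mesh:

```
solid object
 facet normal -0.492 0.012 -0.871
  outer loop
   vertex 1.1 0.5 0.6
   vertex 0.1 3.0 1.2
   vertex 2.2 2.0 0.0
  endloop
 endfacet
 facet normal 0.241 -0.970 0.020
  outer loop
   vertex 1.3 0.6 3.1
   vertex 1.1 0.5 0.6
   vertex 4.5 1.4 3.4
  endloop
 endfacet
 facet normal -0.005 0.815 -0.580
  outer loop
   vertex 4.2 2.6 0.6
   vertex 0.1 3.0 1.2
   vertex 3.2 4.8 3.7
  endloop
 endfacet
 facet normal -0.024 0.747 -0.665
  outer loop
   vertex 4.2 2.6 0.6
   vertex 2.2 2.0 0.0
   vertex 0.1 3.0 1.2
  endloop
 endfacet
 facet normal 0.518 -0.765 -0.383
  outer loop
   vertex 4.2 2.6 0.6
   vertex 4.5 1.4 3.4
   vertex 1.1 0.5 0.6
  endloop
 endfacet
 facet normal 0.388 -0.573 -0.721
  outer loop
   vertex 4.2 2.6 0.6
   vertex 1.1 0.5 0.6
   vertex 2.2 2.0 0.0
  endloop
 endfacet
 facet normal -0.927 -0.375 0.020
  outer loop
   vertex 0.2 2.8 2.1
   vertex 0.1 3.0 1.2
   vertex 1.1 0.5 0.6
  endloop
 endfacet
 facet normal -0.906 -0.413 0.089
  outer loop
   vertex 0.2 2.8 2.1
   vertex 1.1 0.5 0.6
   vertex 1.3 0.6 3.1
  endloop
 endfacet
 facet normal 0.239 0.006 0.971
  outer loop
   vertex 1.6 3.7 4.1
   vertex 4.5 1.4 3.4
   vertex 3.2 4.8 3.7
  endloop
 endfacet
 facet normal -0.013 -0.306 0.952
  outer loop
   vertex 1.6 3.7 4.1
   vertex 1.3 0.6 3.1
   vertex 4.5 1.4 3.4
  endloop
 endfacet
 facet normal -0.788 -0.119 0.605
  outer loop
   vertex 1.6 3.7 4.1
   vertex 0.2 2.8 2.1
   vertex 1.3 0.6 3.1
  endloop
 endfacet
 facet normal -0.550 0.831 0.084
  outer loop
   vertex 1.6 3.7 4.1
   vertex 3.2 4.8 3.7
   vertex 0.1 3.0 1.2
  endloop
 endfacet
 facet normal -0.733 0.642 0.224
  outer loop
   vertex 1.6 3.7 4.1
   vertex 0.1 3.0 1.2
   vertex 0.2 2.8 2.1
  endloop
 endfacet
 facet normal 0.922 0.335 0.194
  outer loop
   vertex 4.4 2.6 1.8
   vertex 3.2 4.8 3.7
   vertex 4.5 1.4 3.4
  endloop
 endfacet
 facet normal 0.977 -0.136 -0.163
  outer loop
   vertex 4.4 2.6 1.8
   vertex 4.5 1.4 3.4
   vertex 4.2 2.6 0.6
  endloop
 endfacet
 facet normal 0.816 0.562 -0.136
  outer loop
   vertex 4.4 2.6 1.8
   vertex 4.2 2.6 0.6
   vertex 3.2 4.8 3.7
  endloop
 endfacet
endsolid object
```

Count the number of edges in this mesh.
24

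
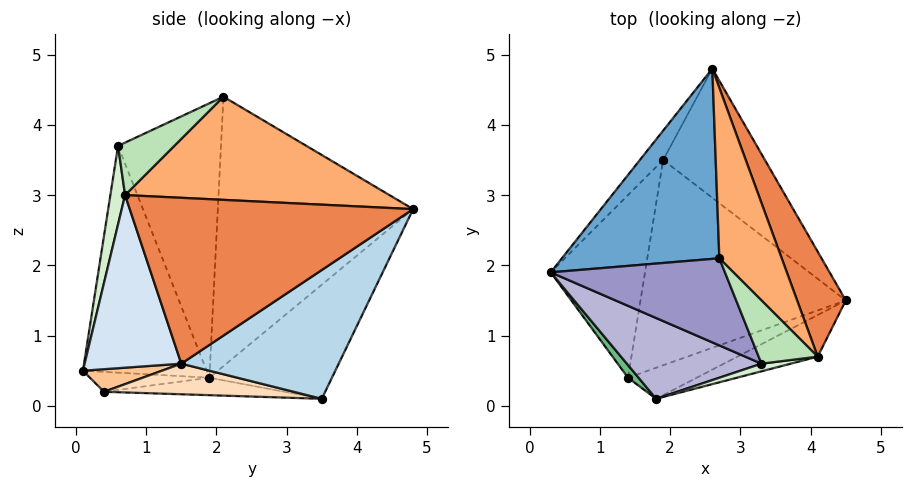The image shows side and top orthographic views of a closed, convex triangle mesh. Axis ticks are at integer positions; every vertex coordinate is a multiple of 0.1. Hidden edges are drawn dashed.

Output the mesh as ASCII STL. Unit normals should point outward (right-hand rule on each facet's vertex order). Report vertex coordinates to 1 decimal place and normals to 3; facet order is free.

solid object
 facet normal -0.834 0.258 0.488
  outer loop
   vertex 2.7 2.1 4.4
   vertex 2.6 4.8 2.8
   vertex 0.3 1.9 0.4
  endloop
 endfacet
 facet normal -0.713 0.686 -0.145
  outer loop
   vertex 1.9 3.5 0.1
   vertex 0.3 1.9 0.4
   vertex 2.6 4.8 2.8
  endloop
 endfacet
 facet normal 0.593 0.654 -0.469
  outer loop
   vertex 1.9 3.5 0.1
   vertex 2.6 4.8 2.8
   vertex 4.5 1.5 0.6
  endloop
 endfacet
 facet normal 0.456 -0.864 -0.212
  outer loop
   vertex 4.1 0.7 3.0
   vertex 1.8 0.1 0.5
   vertex 4.5 1.5 0.6
  endloop
 endfacet
 facet normal 0.901 0.343 0.264
  outer loop
   vertex 4.1 0.7 3.0
   vertex 4.5 1.5 0.6
   vertex 2.6 4.8 2.8
  endloop
 endfacet
 facet normal 0.811 0.320 0.490
  outer loop
   vertex 4.1 0.7 3.0
   vertex 2.6 4.8 2.8
   vertex 2.7 2.1 4.4
  endloop
 endfacet
 facet normal 0.275 -0.471 -0.838
  outer loop
   vertex 1.4 0.4 0.2
   vertex 4.5 1.5 0.6
   vertex 1.8 0.1 0.5
  endloop
 endfacet
 facet normal 0.147 -0.056 -0.988
  outer loop
   vertex 1.4 0.4 0.2
   vertex 1.9 3.5 0.1
   vertex 4.5 1.5 0.6
  endloop
 endfacet
 facet normal -0.720 -0.579 0.381
  outer loop
   vertex 1.4 0.4 0.2
   vertex 1.8 0.1 0.5
   vertex 0.3 1.9 0.4
  endloop
 endfacet
 facet normal -0.182 -0.002 -0.983
  outer loop
   vertex 1.4 0.4 0.2
   vertex 0.3 1.9 0.4
   vertex 1.9 3.5 0.1
  endloop
 endfacet
 facet normal 0.662 -0.083 0.745
  outer loop
   vertex 3.3 0.6 3.7
   vertex 4.1 0.7 3.0
   vertex 2.7 2.1 4.4
  endloop
 endfacet
 facet normal 0.182 -0.981 0.068
  outer loop
   vertex 3.3 0.6 3.7
   vertex 1.8 0.1 0.5
   vertex 4.1 0.7 3.0
  endloop
 endfacet
 facet normal -0.728 -0.507 0.462
  outer loop
   vertex 3.3 0.6 3.7
   vertex 2.7 2.1 4.4
   vertex 0.3 1.9 0.4
  endloop
 endfacet
 facet normal -0.708 -0.567 0.421
  outer loop
   vertex 3.3 0.6 3.7
   vertex 0.3 1.9 0.4
   vertex 1.8 0.1 0.5
  endloop
 endfacet
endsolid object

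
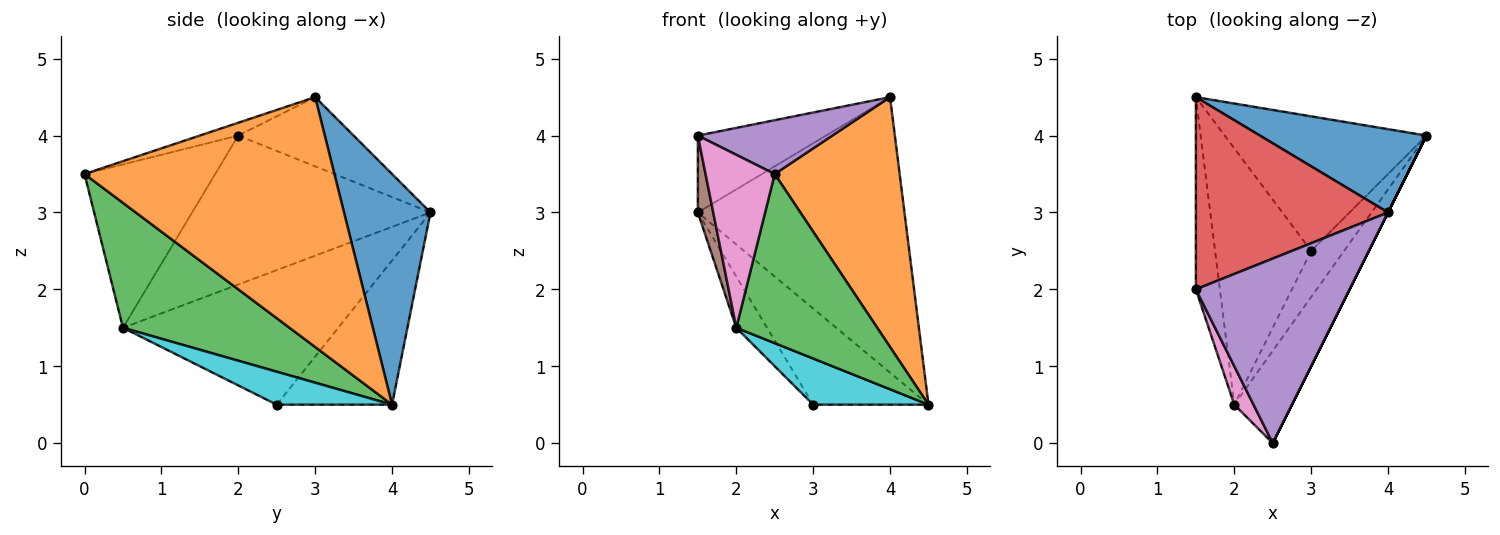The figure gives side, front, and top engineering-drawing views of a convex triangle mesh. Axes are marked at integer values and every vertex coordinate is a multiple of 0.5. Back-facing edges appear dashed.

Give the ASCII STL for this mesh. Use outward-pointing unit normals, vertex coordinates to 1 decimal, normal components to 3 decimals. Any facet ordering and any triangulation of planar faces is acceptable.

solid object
 facet normal 0.372 0.889 0.269
  outer loop
   vertex 4.0 3.0 4.5
   vertex 4.5 4.0 0.5
   vertex 1.5 4.5 3.0
  endloop
 endfacet
 facet normal 0.894 -0.447 0.000
  outer loop
   vertex 4.0 3.0 4.5
   vertex 2.5 0.0 3.5
   vertex 4.5 4.0 0.5
  endloop
 endfacet
 facet normal 0.720 -0.609 -0.332
  outer loop
   vertex 2.0 0.5 1.5
   vertex 4.5 4.0 0.5
   vertex 2.5 0.0 3.5
  endloop
 endfacet
 facet normal -0.317 0.352 0.881
  outer loop
   vertex 1.5 2.0 4.0
   vertex 4.0 3.0 4.5
   vertex 1.5 4.5 3.0
  endloop
 endfacet
 facet normal -0.080 -0.279 0.957
  outer loop
   vertex 1.5 2.0 4.0
   vertex 2.5 0.0 3.5
   vertex 4.0 3.0 4.5
  endloop
 endfacet
 facet normal -0.985 -0.064 -0.159
  outer loop
   vertex 1.5 2.0 4.0
   vertex 1.5 4.5 3.0
   vertex 2.0 0.5 1.5
  endloop
 endfacet
 facet normal -0.879 -0.465 0.103
  outer loop
   vertex 1.5 2.0 4.0
   vertex 2.0 0.5 1.5
   vertex 2.5 0.0 3.5
  endloop
 endfacet
 facet normal -0.503 0.503 -0.704
  outer loop
   vertex 3.0 2.5 0.5
   vertex 1.5 4.5 3.0
   vertex 4.5 4.0 0.5
  endloop
 endfacet
 facet normal -0.808 0.115 -0.577
  outer loop
   vertex 3.0 2.5 0.5
   vertex 2.0 0.5 1.5
   vertex 1.5 4.5 3.0
  endloop
 endfacet
 facet normal 0.577 -0.577 -0.577
  outer loop
   vertex 3.0 2.5 0.5
   vertex 4.5 4.0 0.5
   vertex 2.0 0.5 1.5
  endloop
 endfacet
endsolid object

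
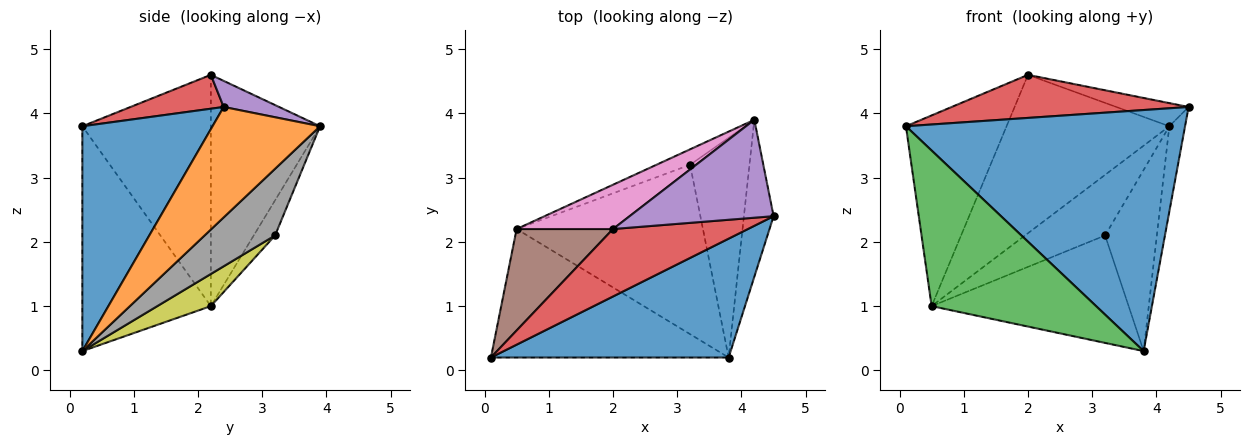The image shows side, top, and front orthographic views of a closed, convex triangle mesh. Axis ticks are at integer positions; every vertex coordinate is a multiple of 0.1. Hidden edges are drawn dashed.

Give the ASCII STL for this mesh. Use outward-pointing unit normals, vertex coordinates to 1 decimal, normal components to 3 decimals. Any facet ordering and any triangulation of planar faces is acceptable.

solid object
 facet normal 0.386 -0.827 0.408
  outer loop
   vertex 3.8 0.2 0.3
   vertex 4.5 2.4 4.1
   vertex 0.1 0.2 3.8
  endloop
 endfacet
 facet normal 0.956 0.140 -0.257
  outer loop
   vertex 4.2 3.9 3.8
   vertex 4.5 2.4 4.1
   vertex 3.8 0.2 0.3
  endloop
 endfacet
 facet normal -0.516 -0.660 -0.545
  outer loop
   vertex 0.5 2.2 1.0
   vertex 3.8 0.2 0.3
   vertex 0.1 0.2 3.8
  endloop
 endfacet
 facet normal 0.207 -0.527 0.825
  outer loop
   vertex 2.0 2.2 4.6
   vertex 0.1 0.2 3.8
   vertex 4.5 2.4 4.1
  endloop
 endfacet
 facet normal 0.174 0.226 0.958
  outer loop
   vertex 2.0 2.2 4.6
   vertex 4.5 2.4 4.1
   vertex 4.2 3.9 3.8
  endloop
 endfacet
 facet normal -0.748 0.586 0.312
  outer loop
   vertex 2.0 2.2 4.6
   vertex 0.5 2.2 1.0
   vertex 0.1 0.2 3.8
  endloop
 endfacet
 facet normal -0.543 0.809 0.226
  outer loop
   vertex 2.0 2.2 4.6
   vertex 4.2 3.9 3.8
   vertex 0.5 2.2 1.0
  endloop
 endfacet
 facet normal 0.655 0.481 -0.583
  outer loop
   vertex 3.2 3.2 2.1
   vertex 4.2 3.9 3.8
   vertex 3.8 0.2 0.3
  endloop
 endfacet
 facet normal 0.144 0.530 -0.836
  outer loop
   vertex 3.2 3.2 2.1
   vertex 3.8 0.2 0.3
   vertex 0.5 2.2 1.0
  endloop
 endfacet
 facet normal -0.250 0.938 -0.239
  outer loop
   vertex 3.2 3.2 2.1
   vertex 0.5 2.2 1.0
   vertex 4.2 3.9 3.8
  endloop
 endfacet
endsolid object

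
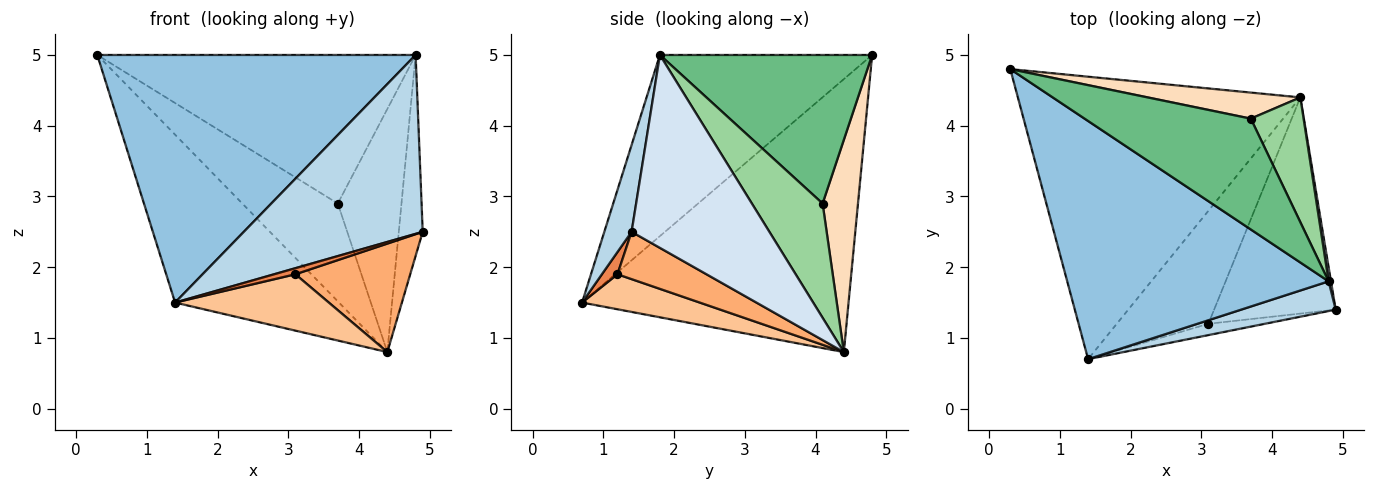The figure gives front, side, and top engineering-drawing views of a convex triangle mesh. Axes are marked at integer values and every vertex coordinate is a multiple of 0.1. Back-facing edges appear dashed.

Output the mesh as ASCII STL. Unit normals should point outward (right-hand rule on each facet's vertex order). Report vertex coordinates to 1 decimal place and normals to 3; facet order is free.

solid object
 facet normal -0.639 0.393 -0.661
  outer loop
   vertex 4.4 4.4 0.8
   vertex 1.4 0.7 1.5
   vertex 0.3 4.8 5.0
  endloop
 endfacet
 facet normal -0.433 -0.650 0.625
  outer loop
   vertex 4.8 1.8 5.0
   vertex 0.3 4.8 5.0
   vertex 1.4 0.7 1.5
  endloop
 endfacet
 facet normal 0.149 -0.976 0.162
  outer loop
   vertex 4.8 1.8 5.0
   vertex 1.4 0.7 1.5
   vertex 4.9 1.4 2.5
  endloop
 endfacet
 facet normal 0.985 0.171 0.012
  outer loop
   vertex 4.8 1.8 5.0
   vertex 4.9 1.4 2.5
   vertex 4.4 4.4 0.8
  endloop
 endfacet
 facet normal 0.327 -0.446 -0.833
  outer loop
   vertex 3.1 1.2 1.9
   vertex 4.9 1.4 2.5
   vertex 1.4 0.7 1.5
  endloop
 endfacet
 facet normal 0.328 -0.424 -0.844
  outer loop
   vertex 3.1 1.2 1.9
   vertex 4.4 4.4 0.8
   vertex 4.9 1.4 2.5
  endloop
 endfacet
 facet normal 0.323 -0.422 -0.847
  outer loop
   vertex 3.1 1.2 1.9
   vertex 1.4 0.7 1.5
   vertex 4.4 4.4 0.8
  endloop
 endfacet
 facet normal 0.337 0.910 0.242
  outer loop
   vertex 3.7 4.1 2.9
   vertex 4.4 4.4 0.8
   vertex 0.3 4.8 5.0
  endloop
 endfacet
 facet normal 0.471 0.707 0.527
  outer loop
   vertex 3.7 4.1 2.9
   vertex 0.3 4.8 5.0
   vertex 4.8 1.8 5.0
  endloop
 endfacet
 facet normal 0.703 0.633 0.325
  outer loop
   vertex 3.7 4.1 2.9
   vertex 4.8 1.8 5.0
   vertex 4.4 4.4 0.8
  endloop
 endfacet
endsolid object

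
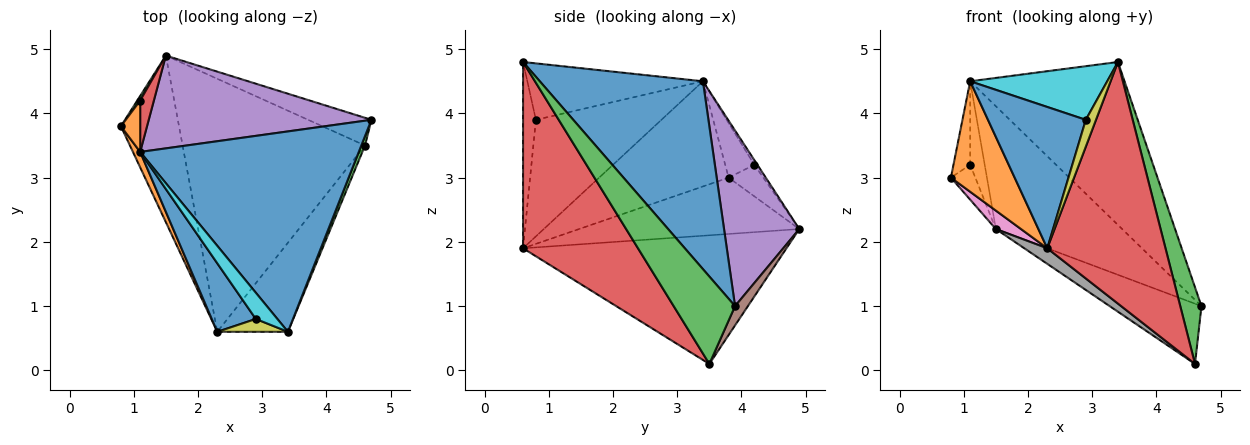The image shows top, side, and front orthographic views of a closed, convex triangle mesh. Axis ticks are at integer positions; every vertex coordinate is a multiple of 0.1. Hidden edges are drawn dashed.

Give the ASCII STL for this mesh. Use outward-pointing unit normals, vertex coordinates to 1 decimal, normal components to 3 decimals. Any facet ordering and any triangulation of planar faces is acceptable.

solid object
 facet normal 0.555 0.525 0.646
  outer loop
   vertex 1.1 3.4 4.5
   vertex 3.4 0.6 4.8
   vertex 4.7 3.9 1.0
  endloop
 endfacet
 facet normal -0.895 -0.441 0.062
  outer loop
   vertex 1.1 3.4 4.5
   vertex 0.8 3.8 3.0
   vertex 2.3 0.6 1.9
  endloop
 endfacet
 facet normal 0.945 -0.326 0.040
  outer loop
   vertex 4.6 3.5 0.1
   vertex 4.7 3.9 1.0
   vertex 3.4 0.6 4.8
  endloop
 endfacet
 facet normal 0.674 -0.693 -0.256
  outer loop
   vertex 4.6 3.5 0.1
   vertex 3.4 0.6 4.8
   vertex 2.3 0.6 1.9
  endloop
 endfacet
 facet normal 0.429 0.720 0.545
  outer loop
   vertex 1.5 4.9 2.2
   vertex 1.1 3.4 4.5
   vertex 4.7 3.9 1.0
  endloop
 endfacet
 facet normal 0.126 0.901 -0.415
  outer loop
   vertex 1.5 4.9 2.2
   vertex 4.7 3.9 1.0
   vertex 4.6 3.5 0.1
  endloop
 endfacet
 facet normal -0.694 -0.079 -0.716
  outer loop
   vertex 1.5 4.9 2.2
   vertex 2.3 0.6 1.9
   vertex 0.8 3.8 3.0
  endloop
 endfacet
 facet normal -0.576 -0.050 -0.816
  outer loop
   vertex 1.5 4.9 2.2
   vertex 4.6 3.5 0.1
   vertex 2.3 0.6 1.9
  endloop
 endfacet
 facet normal -0.751 -0.596 0.285
  outer loop
   vertex 2.9 0.8 3.9
   vertex 2.3 0.6 1.9
   vertex 3.4 0.6 4.8
  endloop
 endfacet
 facet normal -0.755 -0.589 0.288
  outer loop
   vertex 2.9 0.8 3.9
   vertex 3.4 0.6 4.8
   vertex 1.1 3.4 4.5
  endloop
 endfacet
 facet normal -0.756 -0.589 0.286
  outer loop
   vertex 2.9 0.8 3.9
   vertex 1.1 3.4 4.5
   vertex 2.3 0.6 1.9
  endloop
 endfacet
 facet normal -0.829 0.476 0.293
  outer loop
   vertex 1.1 4.2 3.2
   vertex 0.8 3.8 3.0
   vertex 1.1 3.4 4.5
  endloop
 endfacet
 facet normal -0.815 0.574 0.076
  outer loop
   vertex 1.1 4.2 3.2
   vertex 1.5 4.9 2.2
   vertex 0.8 3.8 3.0
  endloop
 endfacet
 facet normal -0.177 0.838 0.516
  outer loop
   vertex 1.1 4.2 3.2
   vertex 1.1 3.4 4.5
   vertex 1.5 4.9 2.2
  endloop
 endfacet
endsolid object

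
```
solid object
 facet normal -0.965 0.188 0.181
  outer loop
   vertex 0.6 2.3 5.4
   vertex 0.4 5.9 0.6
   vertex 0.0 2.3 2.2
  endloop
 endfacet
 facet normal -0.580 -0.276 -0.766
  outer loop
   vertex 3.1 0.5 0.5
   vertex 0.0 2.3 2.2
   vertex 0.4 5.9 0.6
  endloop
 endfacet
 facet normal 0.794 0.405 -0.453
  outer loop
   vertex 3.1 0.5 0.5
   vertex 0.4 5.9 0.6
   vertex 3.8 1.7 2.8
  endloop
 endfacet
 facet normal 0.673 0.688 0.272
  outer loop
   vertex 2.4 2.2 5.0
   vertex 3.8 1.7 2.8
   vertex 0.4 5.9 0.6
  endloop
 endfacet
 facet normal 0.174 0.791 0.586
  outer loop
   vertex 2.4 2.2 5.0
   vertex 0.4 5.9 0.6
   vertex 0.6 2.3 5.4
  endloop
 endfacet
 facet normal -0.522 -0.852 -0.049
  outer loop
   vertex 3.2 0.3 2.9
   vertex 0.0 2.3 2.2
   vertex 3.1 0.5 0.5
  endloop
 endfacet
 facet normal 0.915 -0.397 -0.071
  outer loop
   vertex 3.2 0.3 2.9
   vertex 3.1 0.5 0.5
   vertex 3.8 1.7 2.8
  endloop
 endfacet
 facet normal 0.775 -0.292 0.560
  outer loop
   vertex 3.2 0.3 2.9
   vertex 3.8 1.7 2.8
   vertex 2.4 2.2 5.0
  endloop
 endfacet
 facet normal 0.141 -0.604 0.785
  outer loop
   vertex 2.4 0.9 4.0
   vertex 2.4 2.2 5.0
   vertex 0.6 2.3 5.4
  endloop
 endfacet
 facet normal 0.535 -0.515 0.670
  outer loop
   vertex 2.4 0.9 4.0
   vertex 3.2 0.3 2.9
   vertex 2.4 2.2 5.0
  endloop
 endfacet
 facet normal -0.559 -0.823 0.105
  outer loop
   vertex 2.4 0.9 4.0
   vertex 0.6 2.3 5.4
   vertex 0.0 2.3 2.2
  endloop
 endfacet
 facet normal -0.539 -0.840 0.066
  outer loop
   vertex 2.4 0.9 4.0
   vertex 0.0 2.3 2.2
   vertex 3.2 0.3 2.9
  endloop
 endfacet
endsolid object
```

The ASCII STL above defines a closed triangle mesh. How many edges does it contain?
18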